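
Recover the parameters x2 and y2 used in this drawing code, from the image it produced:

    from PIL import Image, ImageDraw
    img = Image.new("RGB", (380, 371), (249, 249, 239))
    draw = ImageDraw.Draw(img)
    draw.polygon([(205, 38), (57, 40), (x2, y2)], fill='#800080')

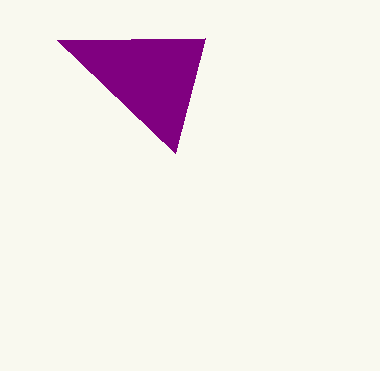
x2 = 175; y2 = 153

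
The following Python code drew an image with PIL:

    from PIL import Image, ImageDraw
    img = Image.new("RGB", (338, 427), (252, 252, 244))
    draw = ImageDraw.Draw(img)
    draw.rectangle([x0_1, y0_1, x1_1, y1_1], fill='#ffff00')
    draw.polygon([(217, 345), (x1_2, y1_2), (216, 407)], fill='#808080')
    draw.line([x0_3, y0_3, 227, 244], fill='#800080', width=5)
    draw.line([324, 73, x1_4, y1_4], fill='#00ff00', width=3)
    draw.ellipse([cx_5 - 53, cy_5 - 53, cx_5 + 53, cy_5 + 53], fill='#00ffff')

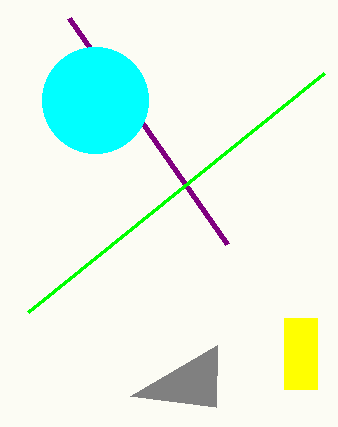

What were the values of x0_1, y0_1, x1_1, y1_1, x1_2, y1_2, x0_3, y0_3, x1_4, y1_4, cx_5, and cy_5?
x0_1 = 284
y0_1 = 318
x1_1 = 317
y1_1 = 389
x1_2 = 130
y1_2 = 396
x0_3 = 69
y0_3 = 18
x1_4 = 28
y1_4 = 312
cx_5 = 95
cy_5 = 100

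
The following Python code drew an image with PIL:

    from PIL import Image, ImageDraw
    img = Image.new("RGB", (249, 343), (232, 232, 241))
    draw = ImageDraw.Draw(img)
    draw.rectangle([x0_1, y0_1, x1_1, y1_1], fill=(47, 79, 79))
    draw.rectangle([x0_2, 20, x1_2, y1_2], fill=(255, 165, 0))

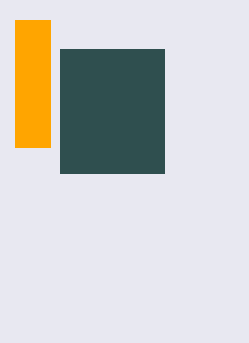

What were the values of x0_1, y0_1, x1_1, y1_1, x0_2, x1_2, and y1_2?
x0_1 = 60
y0_1 = 49
x1_1 = 164
y1_1 = 173
x0_2 = 15
x1_2 = 50
y1_2 = 147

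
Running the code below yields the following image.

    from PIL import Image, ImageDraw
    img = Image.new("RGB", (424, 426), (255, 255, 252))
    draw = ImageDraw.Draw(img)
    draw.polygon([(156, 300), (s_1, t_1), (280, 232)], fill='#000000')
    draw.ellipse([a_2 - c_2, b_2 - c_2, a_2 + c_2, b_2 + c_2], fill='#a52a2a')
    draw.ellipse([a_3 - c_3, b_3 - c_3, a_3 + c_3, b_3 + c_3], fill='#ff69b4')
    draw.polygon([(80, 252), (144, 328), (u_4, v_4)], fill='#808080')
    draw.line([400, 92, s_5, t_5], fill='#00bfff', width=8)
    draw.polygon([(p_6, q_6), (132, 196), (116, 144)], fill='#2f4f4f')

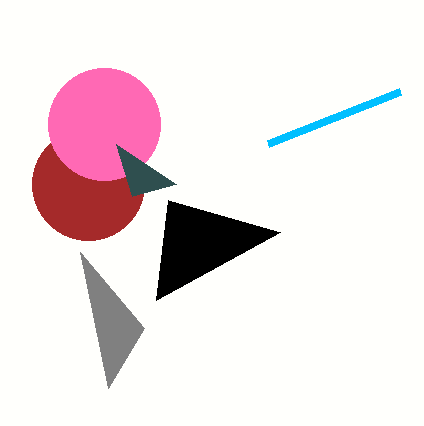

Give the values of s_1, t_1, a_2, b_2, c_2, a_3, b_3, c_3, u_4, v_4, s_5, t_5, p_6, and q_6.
s_1 = 168
t_1 = 200
a_2 = 88
b_2 = 184
c_2 = 56
a_3 = 104
b_3 = 124
c_3 = 56
u_4 = 108
v_4 = 388
s_5 = 268
t_5 = 144
p_6 = 176
q_6 = 184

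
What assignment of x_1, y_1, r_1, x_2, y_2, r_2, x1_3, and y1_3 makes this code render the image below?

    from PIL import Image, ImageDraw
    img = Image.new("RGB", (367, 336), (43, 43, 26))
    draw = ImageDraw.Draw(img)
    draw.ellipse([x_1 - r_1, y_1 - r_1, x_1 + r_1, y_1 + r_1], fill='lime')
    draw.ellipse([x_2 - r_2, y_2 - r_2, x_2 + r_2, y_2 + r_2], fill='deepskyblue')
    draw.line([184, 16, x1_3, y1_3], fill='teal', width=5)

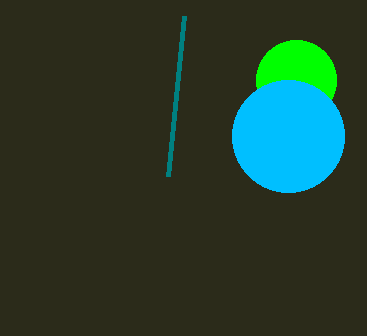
x_1 = 296
y_1 = 80
r_1 = 40
x_2 = 288
y_2 = 136
r_2 = 56
x1_3 = 168
y1_3 = 176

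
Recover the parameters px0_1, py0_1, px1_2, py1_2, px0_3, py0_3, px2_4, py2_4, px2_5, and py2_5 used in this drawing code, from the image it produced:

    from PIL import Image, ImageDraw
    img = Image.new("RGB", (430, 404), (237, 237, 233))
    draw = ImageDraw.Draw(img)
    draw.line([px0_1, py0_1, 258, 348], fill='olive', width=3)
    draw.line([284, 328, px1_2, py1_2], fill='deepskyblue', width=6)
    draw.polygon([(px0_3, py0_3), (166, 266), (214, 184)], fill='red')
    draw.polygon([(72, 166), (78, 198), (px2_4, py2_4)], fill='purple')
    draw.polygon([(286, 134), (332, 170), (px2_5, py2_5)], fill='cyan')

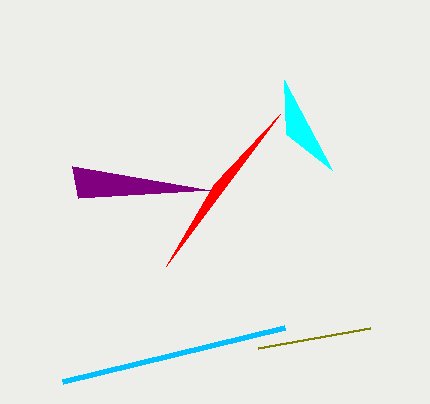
px0_1 = 370, py0_1 = 328, px1_2 = 62, py1_2 = 382, px0_3 = 280, py0_3 = 114, px2_4 = 210, py2_4 = 190, px2_5 = 284, py2_5 = 80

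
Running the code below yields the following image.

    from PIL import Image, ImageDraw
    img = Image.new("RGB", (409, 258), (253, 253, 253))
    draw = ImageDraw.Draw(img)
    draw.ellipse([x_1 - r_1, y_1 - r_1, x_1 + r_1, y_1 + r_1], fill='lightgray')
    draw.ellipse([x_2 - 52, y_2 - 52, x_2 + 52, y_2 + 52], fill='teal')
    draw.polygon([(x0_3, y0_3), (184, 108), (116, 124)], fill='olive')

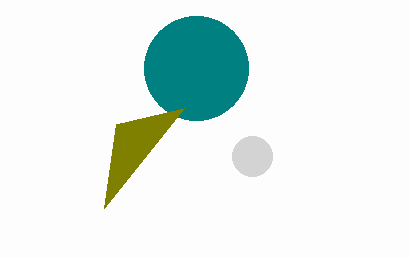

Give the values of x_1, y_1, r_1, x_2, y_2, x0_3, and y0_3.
x_1 = 252, y_1 = 156, r_1 = 20, x_2 = 196, y_2 = 68, x0_3 = 104, y0_3 = 208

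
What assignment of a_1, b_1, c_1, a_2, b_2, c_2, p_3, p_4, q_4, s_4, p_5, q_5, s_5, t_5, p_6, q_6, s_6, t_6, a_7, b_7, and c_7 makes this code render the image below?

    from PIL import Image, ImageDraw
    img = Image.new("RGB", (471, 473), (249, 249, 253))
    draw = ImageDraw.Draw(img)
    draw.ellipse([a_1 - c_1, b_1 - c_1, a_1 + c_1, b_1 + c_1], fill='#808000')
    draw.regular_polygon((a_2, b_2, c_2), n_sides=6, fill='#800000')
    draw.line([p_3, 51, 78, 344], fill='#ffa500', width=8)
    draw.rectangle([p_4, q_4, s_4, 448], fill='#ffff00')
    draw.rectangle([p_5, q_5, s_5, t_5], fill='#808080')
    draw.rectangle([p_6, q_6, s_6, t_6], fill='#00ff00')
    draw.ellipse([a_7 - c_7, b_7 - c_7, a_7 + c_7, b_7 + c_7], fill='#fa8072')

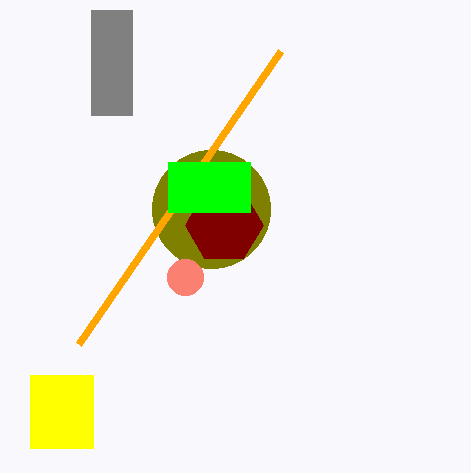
a_1 = 211
b_1 = 209
c_1 = 59
a_2 = 224
b_2 = 225
c_2 = 39
p_3 = 280
p_4 = 30
q_4 = 375
s_4 = 93
p_5 = 91
q_5 = 10
s_5 = 132
t_5 = 115
p_6 = 168
q_6 = 162
s_6 = 250
t_6 = 212
a_7 = 185
b_7 = 277
c_7 = 18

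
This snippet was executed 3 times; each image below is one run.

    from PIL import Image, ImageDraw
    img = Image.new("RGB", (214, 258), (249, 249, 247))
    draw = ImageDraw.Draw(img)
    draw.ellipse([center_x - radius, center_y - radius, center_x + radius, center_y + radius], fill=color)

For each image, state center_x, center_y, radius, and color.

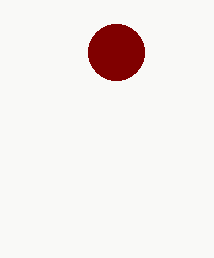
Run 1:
center_x = 116; center_y = 52; radius = 28; color = 'maroon'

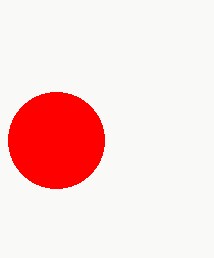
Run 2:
center_x = 56, center_y = 140, radius = 48, color = 'red'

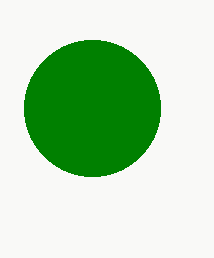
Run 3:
center_x = 92; center_y = 108; radius = 68; color = 'green'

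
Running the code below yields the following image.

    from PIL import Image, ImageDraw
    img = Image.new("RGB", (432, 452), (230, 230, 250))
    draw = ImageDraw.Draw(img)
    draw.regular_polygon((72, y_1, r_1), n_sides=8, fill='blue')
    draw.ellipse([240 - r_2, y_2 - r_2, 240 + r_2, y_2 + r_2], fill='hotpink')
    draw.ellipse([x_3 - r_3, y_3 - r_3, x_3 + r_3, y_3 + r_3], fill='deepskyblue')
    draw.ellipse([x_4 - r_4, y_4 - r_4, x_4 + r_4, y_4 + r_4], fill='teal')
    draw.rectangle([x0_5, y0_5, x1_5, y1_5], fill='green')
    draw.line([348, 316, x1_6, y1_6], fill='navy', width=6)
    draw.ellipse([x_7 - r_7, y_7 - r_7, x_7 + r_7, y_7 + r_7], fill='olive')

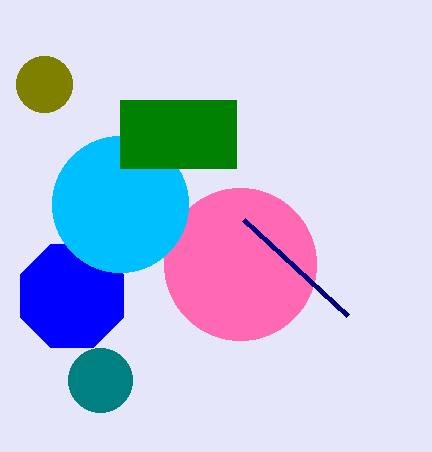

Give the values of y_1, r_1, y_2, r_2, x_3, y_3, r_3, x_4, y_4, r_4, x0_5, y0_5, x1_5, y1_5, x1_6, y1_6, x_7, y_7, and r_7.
y_1 = 296; r_1 = 56; y_2 = 264; r_2 = 76; x_3 = 120; y_3 = 204; r_3 = 68; x_4 = 100; y_4 = 380; r_4 = 32; x0_5 = 120; y0_5 = 100; x1_5 = 236; y1_5 = 168; x1_6 = 244; y1_6 = 220; x_7 = 44; y_7 = 84; r_7 = 28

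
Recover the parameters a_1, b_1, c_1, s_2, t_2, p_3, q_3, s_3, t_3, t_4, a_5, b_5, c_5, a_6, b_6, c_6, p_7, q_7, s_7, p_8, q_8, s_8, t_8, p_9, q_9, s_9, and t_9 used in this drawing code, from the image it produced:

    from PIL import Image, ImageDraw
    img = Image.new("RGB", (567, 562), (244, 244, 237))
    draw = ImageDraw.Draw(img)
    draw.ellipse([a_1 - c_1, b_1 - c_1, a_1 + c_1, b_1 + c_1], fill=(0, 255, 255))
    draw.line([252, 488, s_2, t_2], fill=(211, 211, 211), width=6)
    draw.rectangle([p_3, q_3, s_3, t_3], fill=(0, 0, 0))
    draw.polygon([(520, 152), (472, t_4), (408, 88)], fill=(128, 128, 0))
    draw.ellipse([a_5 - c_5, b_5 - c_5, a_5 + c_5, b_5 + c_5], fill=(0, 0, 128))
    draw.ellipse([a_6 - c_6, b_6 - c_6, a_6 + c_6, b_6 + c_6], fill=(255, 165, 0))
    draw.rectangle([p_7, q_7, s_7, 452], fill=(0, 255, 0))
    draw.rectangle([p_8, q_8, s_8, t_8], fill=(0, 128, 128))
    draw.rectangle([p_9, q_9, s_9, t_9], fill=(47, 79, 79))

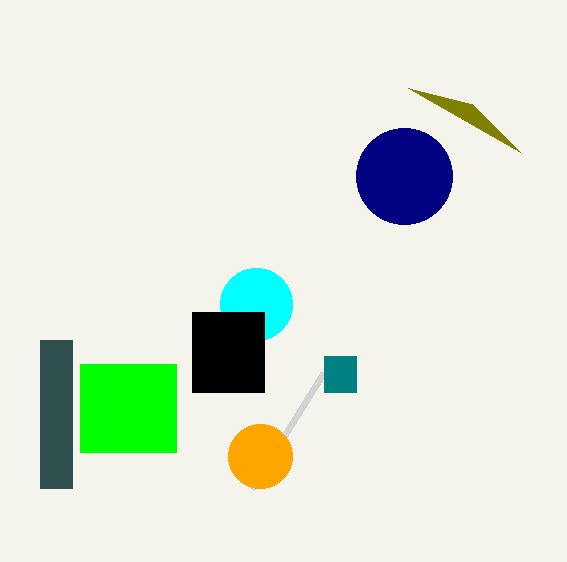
a_1 = 256; b_1 = 304; c_1 = 36; s_2 = 324; t_2 = 372; p_3 = 192; q_3 = 312; s_3 = 264; t_3 = 392; t_4 = 104; a_5 = 404; b_5 = 176; c_5 = 48; a_6 = 260; b_6 = 456; c_6 = 32; p_7 = 80; q_7 = 364; s_7 = 176; p_8 = 324; q_8 = 356; s_8 = 356; t_8 = 392; p_9 = 40; q_9 = 340; s_9 = 72; t_9 = 488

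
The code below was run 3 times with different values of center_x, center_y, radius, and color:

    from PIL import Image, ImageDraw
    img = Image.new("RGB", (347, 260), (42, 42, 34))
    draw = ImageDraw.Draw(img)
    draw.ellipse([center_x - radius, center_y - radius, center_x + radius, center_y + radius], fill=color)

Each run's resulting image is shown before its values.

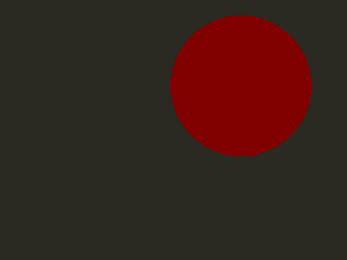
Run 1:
center_x = 240
center_y = 85
radius = 70
color = 'maroon'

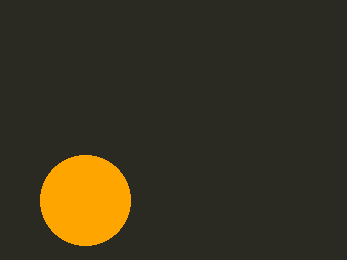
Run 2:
center_x = 85
center_y = 200
radius = 45
color = 'orange'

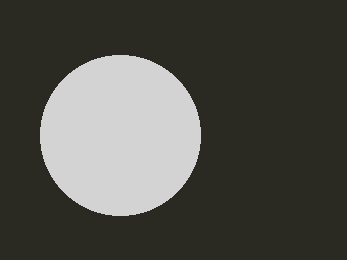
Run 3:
center_x = 120
center_y = 135
radius = 80
color = 'lightgray'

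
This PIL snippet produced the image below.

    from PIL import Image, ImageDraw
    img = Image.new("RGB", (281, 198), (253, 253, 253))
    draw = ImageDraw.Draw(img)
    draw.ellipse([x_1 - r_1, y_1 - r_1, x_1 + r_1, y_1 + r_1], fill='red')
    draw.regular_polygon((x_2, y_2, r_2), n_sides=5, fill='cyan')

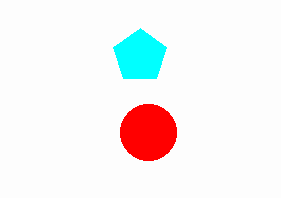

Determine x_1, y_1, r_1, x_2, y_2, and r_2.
x_1 = 148, y_1 = 132, r_1 = 28, x_2 = 140, y_2 = 56, r_2 = 28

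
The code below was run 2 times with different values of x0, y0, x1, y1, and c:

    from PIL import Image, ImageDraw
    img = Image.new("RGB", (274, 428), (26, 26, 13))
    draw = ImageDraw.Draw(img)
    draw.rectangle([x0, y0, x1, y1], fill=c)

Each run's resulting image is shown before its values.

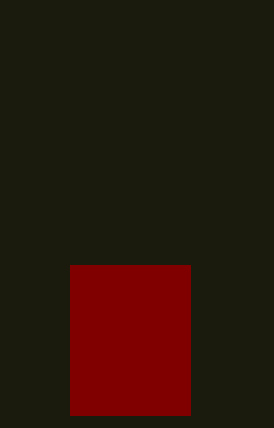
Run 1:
x0 = 70, y0 = 265, x1 = 190, y1 = 415, c = 'maroon'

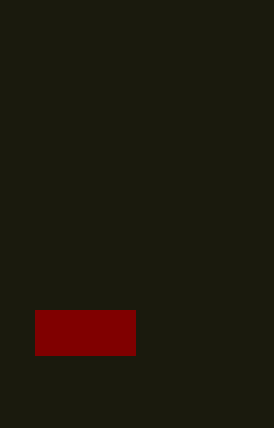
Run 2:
x0 = 35, y0 = 310, x1 = 135, y1 = 355, c = 'maroon'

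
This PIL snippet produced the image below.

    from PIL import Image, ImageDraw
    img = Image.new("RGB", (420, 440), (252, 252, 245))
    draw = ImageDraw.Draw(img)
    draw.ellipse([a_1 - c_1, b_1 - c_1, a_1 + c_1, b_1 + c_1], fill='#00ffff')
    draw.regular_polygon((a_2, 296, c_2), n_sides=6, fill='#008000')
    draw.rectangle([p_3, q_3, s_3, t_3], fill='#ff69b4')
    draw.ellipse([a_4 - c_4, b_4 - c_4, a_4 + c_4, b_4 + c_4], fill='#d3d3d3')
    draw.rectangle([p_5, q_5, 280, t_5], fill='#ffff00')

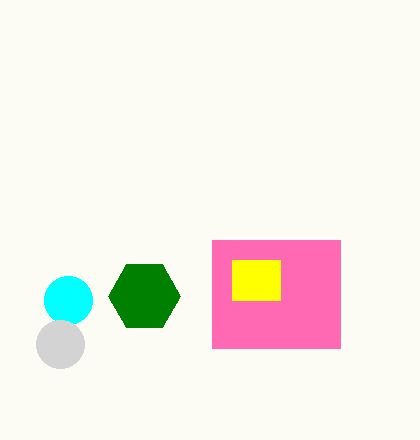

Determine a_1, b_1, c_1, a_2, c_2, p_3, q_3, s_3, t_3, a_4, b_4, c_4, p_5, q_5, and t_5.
a_1 = 68, b_1 = 300, c_1 = 24, a_2 = 144, c_2 = 36, p_3 = 212, q_3 = 240, s_3 = 340, t_3 = 348, a_4 = 60, b_4 = 344, c_4 = 24, p_5 = 232, q_5 = 260, t_5 = 300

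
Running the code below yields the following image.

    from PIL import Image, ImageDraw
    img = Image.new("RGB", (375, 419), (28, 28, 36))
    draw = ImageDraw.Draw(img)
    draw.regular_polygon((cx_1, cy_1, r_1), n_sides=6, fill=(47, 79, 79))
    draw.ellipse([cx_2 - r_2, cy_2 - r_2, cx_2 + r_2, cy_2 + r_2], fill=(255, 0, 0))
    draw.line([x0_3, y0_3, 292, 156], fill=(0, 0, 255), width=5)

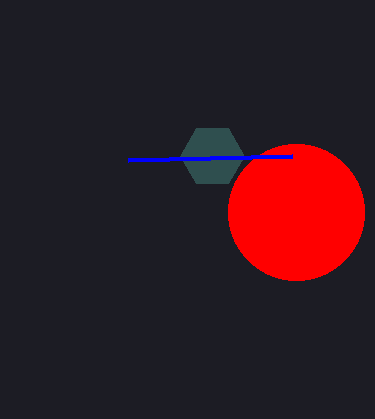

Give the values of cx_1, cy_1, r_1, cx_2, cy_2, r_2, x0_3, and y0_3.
cx_1 = 212, cy_1 = 156, r_1 = 32, cx_2 = 296, cy_2 = 212, r_2 = 68, x0_3 = 128, y0_3 = 160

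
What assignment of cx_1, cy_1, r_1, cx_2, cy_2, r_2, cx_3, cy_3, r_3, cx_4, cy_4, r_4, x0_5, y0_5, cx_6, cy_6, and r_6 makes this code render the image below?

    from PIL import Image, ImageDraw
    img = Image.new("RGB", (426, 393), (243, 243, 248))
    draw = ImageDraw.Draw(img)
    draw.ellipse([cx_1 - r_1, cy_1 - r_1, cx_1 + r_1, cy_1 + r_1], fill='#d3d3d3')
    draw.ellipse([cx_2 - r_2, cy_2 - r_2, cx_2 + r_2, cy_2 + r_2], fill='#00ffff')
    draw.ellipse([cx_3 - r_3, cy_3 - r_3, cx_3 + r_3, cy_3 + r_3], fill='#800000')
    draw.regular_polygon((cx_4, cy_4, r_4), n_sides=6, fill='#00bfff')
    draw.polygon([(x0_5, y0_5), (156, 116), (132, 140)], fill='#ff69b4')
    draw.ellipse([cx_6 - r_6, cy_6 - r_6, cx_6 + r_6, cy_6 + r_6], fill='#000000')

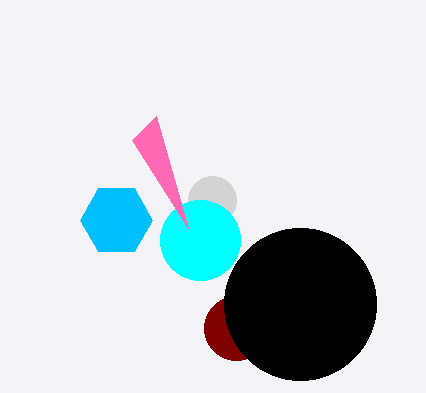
cx_1 = 212, cy_1 = 200, r_1 = 24, cx_2 = 200, cy_2 = 240, r_2 = 40, cx_3 = 236, cy_3 = 328, r_3 = 32, cx_4 = 116, cy_4 = 220, r_4 = 36, x0_5 = 188, y0_5 = 228, cx_6 = 300, cy_6 = 304, r_6 = 76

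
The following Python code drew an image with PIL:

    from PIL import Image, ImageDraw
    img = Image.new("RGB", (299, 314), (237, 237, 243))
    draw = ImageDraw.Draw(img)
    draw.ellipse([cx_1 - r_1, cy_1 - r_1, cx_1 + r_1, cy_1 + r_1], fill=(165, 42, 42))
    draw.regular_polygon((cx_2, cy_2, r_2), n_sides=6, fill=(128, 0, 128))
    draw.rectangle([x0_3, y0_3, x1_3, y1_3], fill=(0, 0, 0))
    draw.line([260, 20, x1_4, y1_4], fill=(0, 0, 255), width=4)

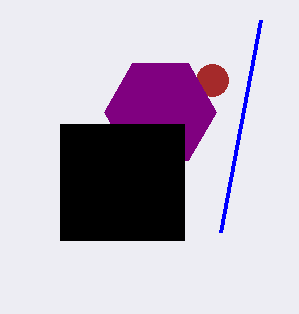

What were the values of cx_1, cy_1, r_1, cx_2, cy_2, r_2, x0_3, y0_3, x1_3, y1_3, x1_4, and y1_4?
cx_1 = 212; cy_1 = 80; r_1 = 16; cx_2 = 160; cy_2 = 112; r_2 = 56; x0_3 = 60; y0_3 = 124; x1_3 = 184; y1_3 = 240; x1_4 = 220; y1_4 = 232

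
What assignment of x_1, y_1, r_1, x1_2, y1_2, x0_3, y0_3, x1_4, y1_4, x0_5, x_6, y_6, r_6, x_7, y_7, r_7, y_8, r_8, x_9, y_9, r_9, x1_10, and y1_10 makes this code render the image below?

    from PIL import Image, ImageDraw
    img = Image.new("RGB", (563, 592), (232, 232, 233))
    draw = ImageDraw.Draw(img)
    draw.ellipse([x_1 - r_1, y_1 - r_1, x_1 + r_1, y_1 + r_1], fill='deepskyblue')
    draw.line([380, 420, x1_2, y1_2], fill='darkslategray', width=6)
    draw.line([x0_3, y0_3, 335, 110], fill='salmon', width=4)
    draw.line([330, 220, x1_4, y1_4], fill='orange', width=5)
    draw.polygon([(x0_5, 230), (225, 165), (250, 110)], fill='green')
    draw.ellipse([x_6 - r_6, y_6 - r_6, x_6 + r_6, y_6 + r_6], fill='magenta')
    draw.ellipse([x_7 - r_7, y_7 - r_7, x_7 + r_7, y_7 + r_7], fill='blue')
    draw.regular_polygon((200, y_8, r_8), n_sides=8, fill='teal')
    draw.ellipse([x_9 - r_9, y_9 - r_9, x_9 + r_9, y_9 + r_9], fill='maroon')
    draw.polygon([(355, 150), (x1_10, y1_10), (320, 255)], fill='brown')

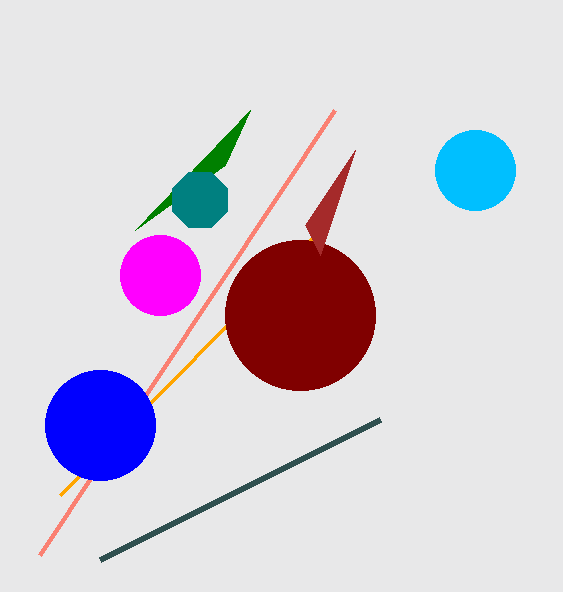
x_1 = 475
y_1 = 170
r_1 = 40
x1_2 = 100
y1_2 = 560
x0_3 = 40
y0_3 = 555
x1_4 = 60
y1_4 = 495
x0_5 = 135
x_6 = 160
y_6 = 275
r_6 = 40
x_7 = 100
y_7 = 425
r_7 = 55
y_8 = 200
r_8 = 30
x_9 = 300
y_9 = 315
r_9 = 75
x1_10 = 305
y1_10 = 225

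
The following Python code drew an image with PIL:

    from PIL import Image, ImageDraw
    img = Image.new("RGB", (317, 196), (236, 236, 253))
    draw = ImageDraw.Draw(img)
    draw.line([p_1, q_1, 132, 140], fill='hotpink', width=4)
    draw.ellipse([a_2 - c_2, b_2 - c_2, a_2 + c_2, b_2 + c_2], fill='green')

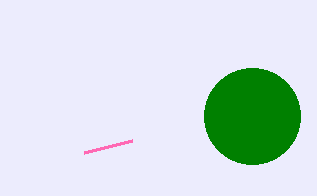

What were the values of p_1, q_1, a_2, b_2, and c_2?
p_1 = 84, q_1 = 152, a_2 = 252, b_2 = 116, c_2 = 48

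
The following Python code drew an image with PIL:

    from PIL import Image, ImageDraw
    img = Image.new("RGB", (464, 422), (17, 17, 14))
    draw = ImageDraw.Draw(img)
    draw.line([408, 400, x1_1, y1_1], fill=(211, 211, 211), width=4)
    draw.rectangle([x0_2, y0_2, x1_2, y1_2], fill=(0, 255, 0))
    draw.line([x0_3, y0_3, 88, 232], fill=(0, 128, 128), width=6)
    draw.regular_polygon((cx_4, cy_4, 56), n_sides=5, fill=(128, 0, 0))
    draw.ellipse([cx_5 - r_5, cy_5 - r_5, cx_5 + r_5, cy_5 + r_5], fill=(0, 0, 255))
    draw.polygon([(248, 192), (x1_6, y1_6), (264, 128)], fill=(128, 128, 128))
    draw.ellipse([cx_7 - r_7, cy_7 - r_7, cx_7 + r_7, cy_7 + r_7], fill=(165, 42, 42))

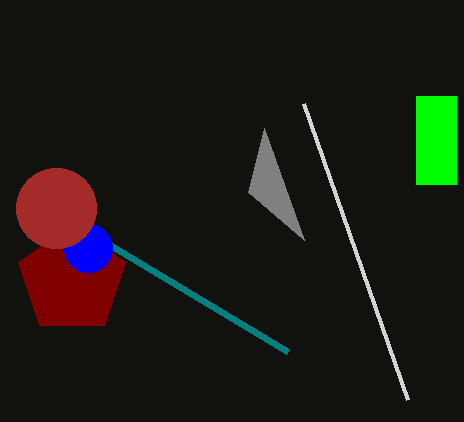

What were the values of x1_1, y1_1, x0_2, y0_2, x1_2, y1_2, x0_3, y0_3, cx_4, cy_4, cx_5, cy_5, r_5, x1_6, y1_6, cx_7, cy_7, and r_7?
x1_1 = 304; y1_1 = 104; x0_2 = 416; y0_2 = 96; x1_2 = 456; y1_2 = 184; x0_3 = 288; y0_3 = 352; cx_4 = 72; cy_4 = 280; cx_5 = 88; cy_5 = 248; r_5 = 24; x1_6 = 304; y1_6 = 240; cx_7 = 56; cy_7 = 208; r_7 = 40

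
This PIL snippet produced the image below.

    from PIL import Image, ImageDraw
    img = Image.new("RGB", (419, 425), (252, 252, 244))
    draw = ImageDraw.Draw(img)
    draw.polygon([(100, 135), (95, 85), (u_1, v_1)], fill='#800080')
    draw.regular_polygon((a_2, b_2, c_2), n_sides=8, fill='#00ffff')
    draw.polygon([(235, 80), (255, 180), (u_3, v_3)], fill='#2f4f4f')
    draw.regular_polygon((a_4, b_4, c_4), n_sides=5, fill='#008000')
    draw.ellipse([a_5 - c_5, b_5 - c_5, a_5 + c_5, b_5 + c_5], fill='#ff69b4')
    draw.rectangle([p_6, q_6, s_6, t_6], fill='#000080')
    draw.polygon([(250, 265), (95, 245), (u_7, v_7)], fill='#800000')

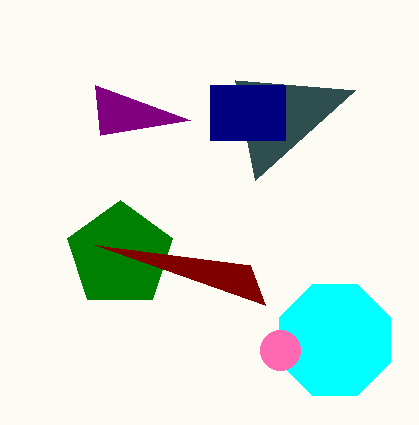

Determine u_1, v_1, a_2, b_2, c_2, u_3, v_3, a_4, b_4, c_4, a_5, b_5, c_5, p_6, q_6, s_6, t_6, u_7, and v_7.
u_1 = 190, v_1 = 120, a_2 = 335, b_2 = 340, c_2 = 60, u_3 = 355, v_3 = 90, a_4 = 120, b_4 = 255, c_4 = 55, a_5 = 280, b_5 = 350, c_5 = 20, p_6 = 210, q_6 = 85, s_6 = 285, t_6 = 140, u_7 = 265, v_7 = 305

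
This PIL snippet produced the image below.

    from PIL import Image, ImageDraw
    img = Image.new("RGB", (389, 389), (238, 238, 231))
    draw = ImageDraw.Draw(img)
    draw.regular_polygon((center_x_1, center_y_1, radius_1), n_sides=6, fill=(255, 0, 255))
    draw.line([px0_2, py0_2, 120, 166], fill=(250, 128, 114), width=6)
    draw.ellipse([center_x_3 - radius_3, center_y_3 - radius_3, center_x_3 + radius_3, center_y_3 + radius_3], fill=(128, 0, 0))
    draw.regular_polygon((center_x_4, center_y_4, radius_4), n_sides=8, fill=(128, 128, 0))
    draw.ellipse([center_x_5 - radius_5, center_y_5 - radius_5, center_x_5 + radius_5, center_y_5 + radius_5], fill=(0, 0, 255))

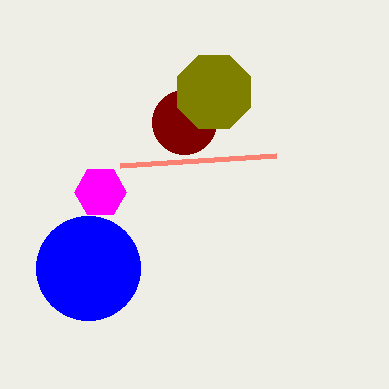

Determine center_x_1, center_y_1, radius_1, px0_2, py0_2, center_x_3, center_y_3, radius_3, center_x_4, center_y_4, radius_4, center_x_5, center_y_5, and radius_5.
center_x_1 = 100, center_y_1 = 192, radius_1 = 26, px0_2 = 276, py0_2 = 156, center_x_3 = 184, center_y_3 = 122, radius_3 = 32, center_x_4 = 214, center_y_4 = 92, radius_4 = 40, center_x_5 = 88, center_y_5 = 268, radius_5 = 52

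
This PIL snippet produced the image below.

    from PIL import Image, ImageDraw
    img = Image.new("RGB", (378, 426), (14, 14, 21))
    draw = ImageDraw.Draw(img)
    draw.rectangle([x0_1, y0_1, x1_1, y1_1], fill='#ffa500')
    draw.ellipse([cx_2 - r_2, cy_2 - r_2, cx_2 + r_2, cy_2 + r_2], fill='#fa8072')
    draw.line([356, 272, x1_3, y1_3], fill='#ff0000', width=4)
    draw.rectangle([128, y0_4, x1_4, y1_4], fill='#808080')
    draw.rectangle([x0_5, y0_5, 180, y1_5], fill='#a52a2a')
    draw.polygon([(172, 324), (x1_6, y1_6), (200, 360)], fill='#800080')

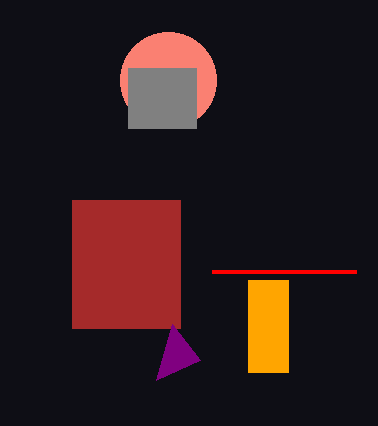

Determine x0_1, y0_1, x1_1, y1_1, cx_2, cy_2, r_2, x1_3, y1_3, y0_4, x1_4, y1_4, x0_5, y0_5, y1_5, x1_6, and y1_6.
x0_1 = 248, y0_1 = 280, x1_1 = 288, y1_1 = 372, cx_2 = 168, cy_2 = 80, r_2 = 48, x1_3 = 212, y1_3 = 272, y0_4 = 68, x1_4 = 196, y1_4 = 128, x0_5 = 72, y0_5 = 200, y1_5 = 328, x1_6 = 156, y1_6 = 380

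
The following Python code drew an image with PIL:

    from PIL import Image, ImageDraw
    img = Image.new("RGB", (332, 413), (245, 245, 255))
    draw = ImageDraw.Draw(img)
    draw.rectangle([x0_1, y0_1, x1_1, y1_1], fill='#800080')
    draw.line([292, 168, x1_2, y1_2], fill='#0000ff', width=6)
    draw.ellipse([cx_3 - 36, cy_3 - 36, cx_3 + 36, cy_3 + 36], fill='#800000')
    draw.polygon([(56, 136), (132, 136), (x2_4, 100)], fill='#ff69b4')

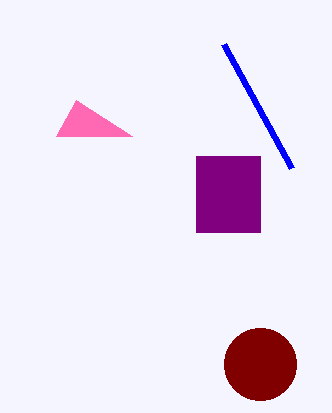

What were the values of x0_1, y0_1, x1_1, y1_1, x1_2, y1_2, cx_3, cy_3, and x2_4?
x0_1 = 196
y0_1 = 156
x1_1 = 260
y1_1 = 232
x1_2 = 224
y1_2 = 44
cx_3 = 260
cy_3 = 364
x2_4 = 76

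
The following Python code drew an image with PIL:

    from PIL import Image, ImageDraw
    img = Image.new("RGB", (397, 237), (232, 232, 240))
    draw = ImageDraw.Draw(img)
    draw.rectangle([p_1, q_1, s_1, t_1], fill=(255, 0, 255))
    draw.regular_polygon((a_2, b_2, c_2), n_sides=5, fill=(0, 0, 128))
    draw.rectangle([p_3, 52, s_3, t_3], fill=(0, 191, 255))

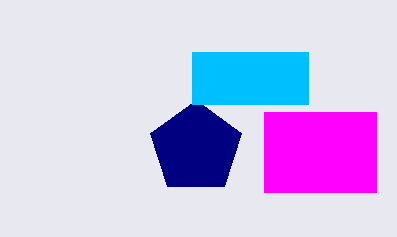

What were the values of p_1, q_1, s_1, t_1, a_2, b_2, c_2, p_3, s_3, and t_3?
p_1 = 264
q_1 = 112
s_1 = 376
t_1 = 192
a_2 = 196
b_2 = 148
c_2 = 48
p_3 = 192
s_3 = 308
t_3 = 104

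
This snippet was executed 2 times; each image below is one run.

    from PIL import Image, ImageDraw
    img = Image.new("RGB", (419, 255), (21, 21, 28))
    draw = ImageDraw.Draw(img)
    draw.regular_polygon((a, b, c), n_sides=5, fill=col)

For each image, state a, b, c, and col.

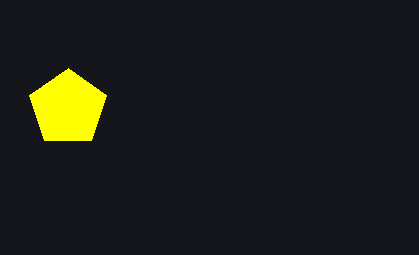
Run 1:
a = 68
b = 108
c = 40
col = 'yellow'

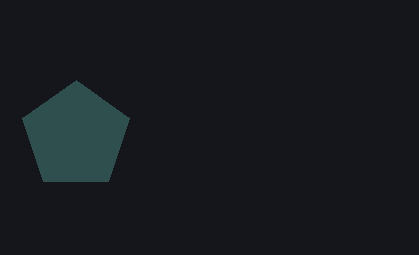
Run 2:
a = 76, b = 136, c = 56, col = 'darkslategray'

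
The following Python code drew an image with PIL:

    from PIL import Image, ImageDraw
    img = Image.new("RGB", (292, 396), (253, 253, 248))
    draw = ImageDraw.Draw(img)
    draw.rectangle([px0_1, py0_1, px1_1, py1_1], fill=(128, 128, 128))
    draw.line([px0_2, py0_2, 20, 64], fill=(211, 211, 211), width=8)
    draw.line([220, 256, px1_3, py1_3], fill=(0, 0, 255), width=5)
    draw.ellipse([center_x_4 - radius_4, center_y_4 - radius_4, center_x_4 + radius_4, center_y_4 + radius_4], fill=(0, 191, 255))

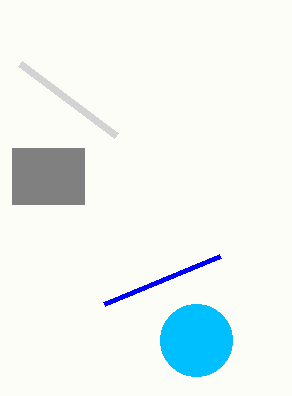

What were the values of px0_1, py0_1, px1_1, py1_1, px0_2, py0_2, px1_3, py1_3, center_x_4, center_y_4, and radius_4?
px0_1 = 12; py0_1 = 148; px1_1 = 84; py1_1 = 204; px0_2 = 116; py0_2 = 136; px1_3 = 104; py1_3 = 304; center_x_4 = 196; center_y_4 = 340; radius_4 = 36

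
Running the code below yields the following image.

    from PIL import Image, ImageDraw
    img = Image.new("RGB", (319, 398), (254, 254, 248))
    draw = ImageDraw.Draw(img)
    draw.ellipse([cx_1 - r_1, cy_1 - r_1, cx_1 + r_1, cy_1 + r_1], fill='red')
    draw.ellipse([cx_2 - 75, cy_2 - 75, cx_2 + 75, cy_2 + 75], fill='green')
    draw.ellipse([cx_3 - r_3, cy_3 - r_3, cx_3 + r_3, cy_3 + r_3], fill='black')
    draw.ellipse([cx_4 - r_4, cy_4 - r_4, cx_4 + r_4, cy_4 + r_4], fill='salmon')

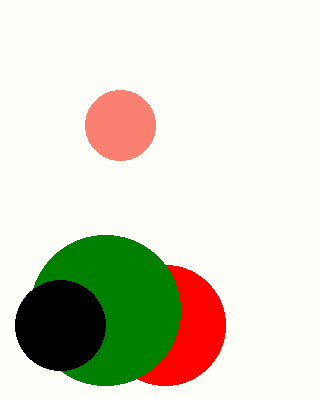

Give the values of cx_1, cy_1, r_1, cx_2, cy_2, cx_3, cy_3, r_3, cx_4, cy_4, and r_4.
cx_1 = 165, cy_1 = 325, r_1 = 60, cx_2 = 105, cy_2 = 310, cx_3 = 60, cy_3 = 325, r_3 = 45, cx_4 = 120, cy_4 = 125, r_4 = 35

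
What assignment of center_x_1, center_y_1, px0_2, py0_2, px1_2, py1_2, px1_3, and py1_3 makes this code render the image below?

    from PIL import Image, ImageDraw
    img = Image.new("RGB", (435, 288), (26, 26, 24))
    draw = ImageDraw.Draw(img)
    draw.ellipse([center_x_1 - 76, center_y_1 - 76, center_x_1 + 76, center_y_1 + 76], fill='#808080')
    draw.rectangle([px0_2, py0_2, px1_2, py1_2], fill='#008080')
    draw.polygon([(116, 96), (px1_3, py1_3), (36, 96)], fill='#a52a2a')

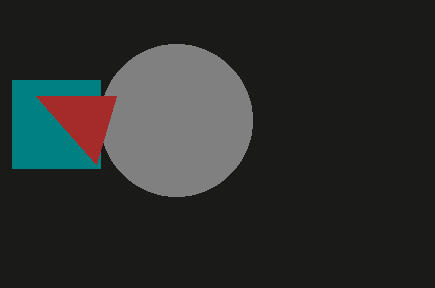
center_x_1 = 176, center_y_1 = 120, px0_2 = 12, py0_2 = 80, px1_2 = 100, py1_2 = 168, px1_3 = 96, py1_3 = 164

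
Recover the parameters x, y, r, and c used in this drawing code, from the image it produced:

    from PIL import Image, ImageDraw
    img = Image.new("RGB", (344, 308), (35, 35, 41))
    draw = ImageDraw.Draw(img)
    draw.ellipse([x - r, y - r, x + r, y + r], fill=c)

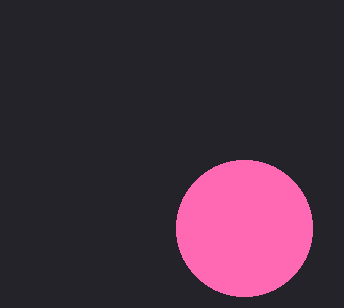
x = 244
y = 228
r = 68
c = 'hotpink'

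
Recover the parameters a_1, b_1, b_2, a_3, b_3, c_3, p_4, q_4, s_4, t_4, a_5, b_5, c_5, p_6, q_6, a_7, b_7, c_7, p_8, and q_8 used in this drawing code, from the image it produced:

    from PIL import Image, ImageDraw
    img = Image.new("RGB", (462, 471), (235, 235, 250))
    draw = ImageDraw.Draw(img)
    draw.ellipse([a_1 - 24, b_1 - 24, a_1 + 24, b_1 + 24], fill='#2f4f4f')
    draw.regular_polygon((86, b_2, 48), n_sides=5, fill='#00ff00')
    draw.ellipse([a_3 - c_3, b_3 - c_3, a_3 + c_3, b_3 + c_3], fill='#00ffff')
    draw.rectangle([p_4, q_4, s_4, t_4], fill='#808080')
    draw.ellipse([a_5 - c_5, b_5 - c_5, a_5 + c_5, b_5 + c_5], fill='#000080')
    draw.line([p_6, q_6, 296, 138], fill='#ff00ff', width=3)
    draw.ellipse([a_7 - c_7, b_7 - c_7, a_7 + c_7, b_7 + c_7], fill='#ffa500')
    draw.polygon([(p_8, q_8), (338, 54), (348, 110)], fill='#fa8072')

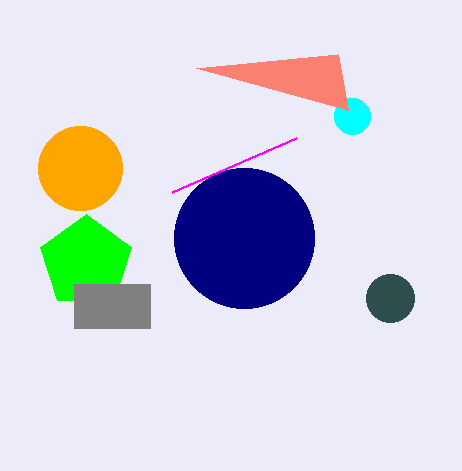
a_1 = 390
b_1 = 298
b_2 = 262
a_3 = 352
b_3 = 116
c_3 = 18
p_4 = 74
q_4 = 284
s_4 = 150
t_4 = 328
a_5 = 244
b_5 = 238
c_5 = 70
p_6 = 172
q_6 = 192
a_7 = 80
b_7 = 168
c_7 = 42
p_8 = 196
q_8 = 68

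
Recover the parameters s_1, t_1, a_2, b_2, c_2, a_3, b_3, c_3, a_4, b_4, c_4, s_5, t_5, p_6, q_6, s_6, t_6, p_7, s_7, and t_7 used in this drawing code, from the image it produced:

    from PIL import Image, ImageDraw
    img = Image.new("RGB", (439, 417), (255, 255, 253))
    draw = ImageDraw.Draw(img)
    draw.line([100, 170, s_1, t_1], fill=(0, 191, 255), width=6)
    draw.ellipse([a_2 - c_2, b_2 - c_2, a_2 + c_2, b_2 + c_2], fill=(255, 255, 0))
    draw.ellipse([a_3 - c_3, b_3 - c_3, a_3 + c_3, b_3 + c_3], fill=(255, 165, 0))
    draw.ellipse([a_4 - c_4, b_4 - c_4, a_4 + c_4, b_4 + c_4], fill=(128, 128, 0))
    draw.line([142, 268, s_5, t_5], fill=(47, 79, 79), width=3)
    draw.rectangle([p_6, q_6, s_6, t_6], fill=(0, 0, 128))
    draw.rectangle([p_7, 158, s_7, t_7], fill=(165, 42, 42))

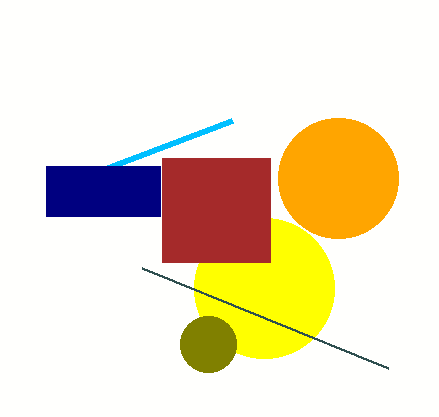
s_1 = 232; t_1 = 120; a_2 = 264; b_2 = 288; c_2 = 70; a_3 = 338; b_3 = 178; c_3 = 60; a_4 = 208; b_4 = 344; c_4 = 28; s_5 = 388; t_5 = 368; p_6 = 46; q_6 = 166; s_6 = 160; t_6 = 216; p_7 = 162; s_7 = 270; t_7 = 262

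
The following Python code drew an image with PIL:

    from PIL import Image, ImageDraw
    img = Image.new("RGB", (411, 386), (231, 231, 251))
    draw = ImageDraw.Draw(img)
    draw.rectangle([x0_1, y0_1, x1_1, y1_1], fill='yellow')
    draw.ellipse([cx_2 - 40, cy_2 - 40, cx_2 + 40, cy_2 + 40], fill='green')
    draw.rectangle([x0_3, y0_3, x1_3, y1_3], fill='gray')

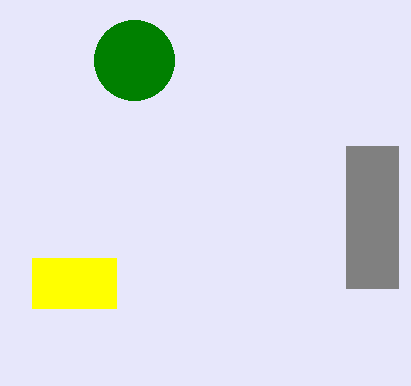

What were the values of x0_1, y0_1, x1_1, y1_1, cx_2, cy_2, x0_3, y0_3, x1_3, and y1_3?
x0_1 = 32, y0_1 = 258, x1_1 = 116, y1_1 = 308, cx_2 = 134, cy_2 = 60, x0_3 = 346, y0_3 = 146, x1_3 = 398, y1_3 = 288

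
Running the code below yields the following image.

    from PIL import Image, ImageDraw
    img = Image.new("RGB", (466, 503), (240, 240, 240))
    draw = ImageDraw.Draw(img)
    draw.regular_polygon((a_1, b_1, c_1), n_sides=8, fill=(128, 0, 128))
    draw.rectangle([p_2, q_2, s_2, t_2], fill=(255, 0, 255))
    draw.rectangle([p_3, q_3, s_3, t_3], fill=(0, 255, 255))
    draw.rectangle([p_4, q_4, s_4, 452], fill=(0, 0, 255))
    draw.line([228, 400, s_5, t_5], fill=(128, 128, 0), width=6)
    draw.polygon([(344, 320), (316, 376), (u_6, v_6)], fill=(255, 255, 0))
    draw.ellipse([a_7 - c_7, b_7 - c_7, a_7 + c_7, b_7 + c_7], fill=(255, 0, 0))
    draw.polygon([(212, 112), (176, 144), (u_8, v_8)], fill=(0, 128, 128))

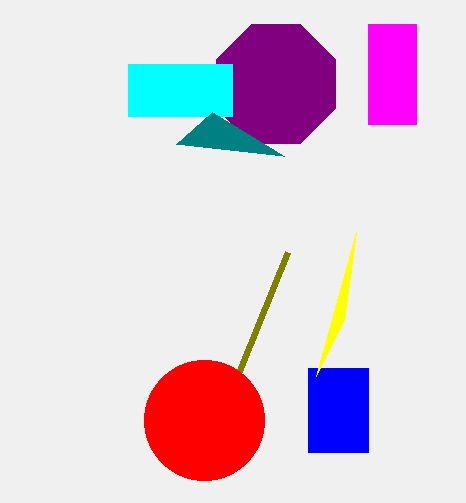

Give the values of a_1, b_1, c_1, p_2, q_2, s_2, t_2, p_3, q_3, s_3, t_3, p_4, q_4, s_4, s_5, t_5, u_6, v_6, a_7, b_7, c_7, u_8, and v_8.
a_1 = 276, b_1 = 84, c_1 = 64, p_2 = 368, q_2 = 24, s_2 = 416, t_2 = 124, p_3 = 128, q_3 = 64, s_3 = 232, t_3 = 116, p_4 = 308, q_4 = 368, s_4 = 368, s_5 = 288, t_5 = 252, u_6 = 356, v_6 = 232, a_7 = 204, b_7 = 420, c_7 = 60, u_8 = 284, v_8 = 156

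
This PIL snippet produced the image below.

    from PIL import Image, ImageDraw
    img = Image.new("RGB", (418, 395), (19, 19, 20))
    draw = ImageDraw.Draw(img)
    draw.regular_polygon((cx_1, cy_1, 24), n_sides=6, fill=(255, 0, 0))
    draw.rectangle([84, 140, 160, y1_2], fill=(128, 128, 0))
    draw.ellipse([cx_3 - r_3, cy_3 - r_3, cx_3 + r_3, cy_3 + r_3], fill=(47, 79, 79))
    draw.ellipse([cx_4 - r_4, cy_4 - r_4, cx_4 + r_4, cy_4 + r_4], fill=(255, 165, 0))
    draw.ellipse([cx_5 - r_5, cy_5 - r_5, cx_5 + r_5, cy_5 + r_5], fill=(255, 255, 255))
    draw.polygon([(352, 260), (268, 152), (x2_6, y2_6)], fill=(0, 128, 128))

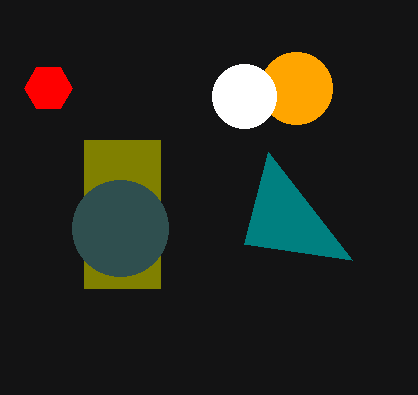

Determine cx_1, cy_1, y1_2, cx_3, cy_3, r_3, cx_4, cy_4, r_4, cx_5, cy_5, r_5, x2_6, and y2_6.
cx_1 = 48, cy_1 = 88, y1_2 = 288, cx_3 = 120, cy_3 = 228, r_3 = 48, cx_4 = 296, cy_4 = 88, r_4 = 36, cx_5 = 244, cy_5 = 96, r_5 = 32, x2_6 = 244, y2_6 = 244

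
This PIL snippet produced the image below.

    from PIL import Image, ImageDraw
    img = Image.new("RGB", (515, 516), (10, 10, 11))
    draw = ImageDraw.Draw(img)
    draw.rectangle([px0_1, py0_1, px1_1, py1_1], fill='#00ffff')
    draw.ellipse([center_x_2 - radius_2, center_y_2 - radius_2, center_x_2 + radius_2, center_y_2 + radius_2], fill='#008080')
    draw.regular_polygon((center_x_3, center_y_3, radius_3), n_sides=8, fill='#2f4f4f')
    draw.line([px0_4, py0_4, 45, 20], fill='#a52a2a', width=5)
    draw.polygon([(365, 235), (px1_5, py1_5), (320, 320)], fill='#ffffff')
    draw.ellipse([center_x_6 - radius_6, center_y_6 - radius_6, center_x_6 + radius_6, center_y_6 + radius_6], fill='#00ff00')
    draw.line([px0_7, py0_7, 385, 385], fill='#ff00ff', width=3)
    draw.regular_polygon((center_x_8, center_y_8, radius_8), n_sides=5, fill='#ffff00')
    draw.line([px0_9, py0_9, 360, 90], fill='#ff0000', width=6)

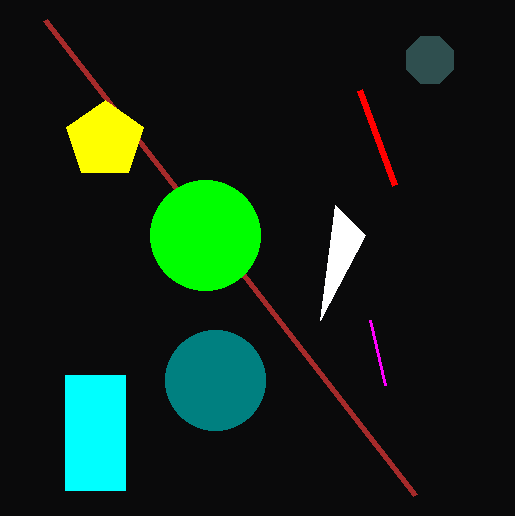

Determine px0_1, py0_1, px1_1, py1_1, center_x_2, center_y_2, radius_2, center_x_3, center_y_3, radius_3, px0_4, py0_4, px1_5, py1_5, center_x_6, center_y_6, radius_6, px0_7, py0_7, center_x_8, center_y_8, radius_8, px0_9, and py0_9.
px0_1 = 65; py0_1 = 375; px1_1 = 125; py1_1 = 490; center_x_2 = 215; center_y_2 = 380; radius_2 = 50; center_x_3 = 430; center_y_3 = 60; radius_3 = 25; px0_4 = 415; py0_4 = 495; px1_5 = 335; py1_5 = 205; center_x_6 = 205; center_y_6 = 235; radius_6 = 55; px0_7 = 370; py0_7 = 320; center_x_8 = 105; center_y_8 = 140; radius_8 = 40; px0_9 = 395; py0_9 = 185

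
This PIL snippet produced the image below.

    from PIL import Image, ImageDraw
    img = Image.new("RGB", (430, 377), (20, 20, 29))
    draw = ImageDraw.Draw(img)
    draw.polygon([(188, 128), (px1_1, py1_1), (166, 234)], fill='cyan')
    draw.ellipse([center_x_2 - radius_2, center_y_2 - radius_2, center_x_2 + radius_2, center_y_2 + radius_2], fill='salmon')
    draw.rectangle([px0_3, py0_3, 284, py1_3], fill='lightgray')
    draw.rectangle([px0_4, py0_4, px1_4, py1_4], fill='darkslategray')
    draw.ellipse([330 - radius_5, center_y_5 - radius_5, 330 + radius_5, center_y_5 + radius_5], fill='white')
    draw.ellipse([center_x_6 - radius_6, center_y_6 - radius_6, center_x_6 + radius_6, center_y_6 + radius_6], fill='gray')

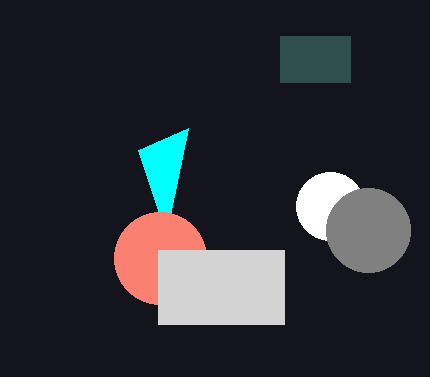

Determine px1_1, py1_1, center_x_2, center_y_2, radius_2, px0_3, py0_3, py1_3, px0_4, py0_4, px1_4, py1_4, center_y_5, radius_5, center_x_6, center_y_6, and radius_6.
px1_1 = 138, py1_1 = 150, center_x_2 = 160, center_y_2 = 258, radius_2 = 46, px0_3 = 158, py0_3 = 250, py1_3 = 324, px0_4 = 280, py0_4 = 36, px1_4 = 350, py1_4 = 82, center_y_5 = 206, radius_5 = 34, center_x_6 = 368, center_y_6 = 230, radius_6 = 42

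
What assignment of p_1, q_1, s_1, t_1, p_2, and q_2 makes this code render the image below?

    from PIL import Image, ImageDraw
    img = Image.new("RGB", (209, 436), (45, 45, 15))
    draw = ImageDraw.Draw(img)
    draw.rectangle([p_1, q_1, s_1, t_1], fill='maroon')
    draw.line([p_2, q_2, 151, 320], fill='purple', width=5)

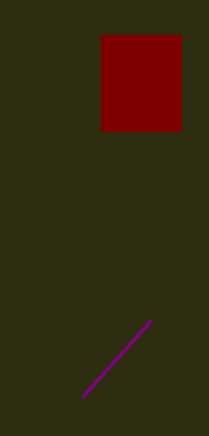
p_1 = 101, q_1 = 35, s_1 = 181, t_1 = 131, p_2 = 82, q_2 = 397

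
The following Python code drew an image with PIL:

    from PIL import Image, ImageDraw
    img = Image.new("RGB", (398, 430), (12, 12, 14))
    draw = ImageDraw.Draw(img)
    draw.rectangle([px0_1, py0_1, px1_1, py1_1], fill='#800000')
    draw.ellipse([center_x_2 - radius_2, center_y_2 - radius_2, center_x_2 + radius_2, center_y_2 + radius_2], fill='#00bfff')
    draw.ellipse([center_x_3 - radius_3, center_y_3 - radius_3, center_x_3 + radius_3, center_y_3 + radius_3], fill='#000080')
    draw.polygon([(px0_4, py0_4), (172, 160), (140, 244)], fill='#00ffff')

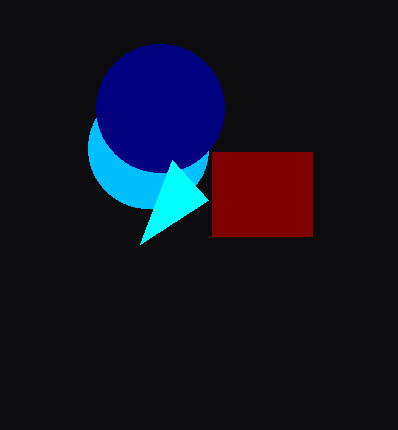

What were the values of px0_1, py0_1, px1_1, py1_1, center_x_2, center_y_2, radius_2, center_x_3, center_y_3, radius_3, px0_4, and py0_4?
px0_1 = 212
py0_1 = 152
px1_1 = 312
py1_1 = 236
center_x_2 = 148
center_y_2 = 148
radius_2 = 60
center_x_3 = 160
center_y_3 = 108
radius_3 = 64
px0_4 = 208
py0_4 = 200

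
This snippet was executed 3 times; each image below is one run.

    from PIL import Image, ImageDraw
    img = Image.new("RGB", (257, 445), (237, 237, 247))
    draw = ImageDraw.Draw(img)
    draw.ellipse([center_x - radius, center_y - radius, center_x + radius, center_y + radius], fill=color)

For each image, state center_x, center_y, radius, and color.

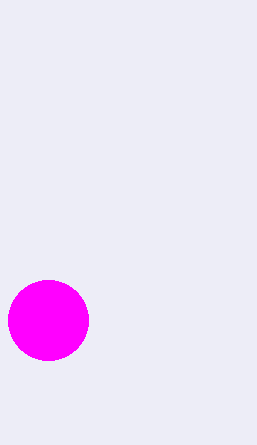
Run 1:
center_x = 48; center_y = 320; radius = 40; color = 'magenta'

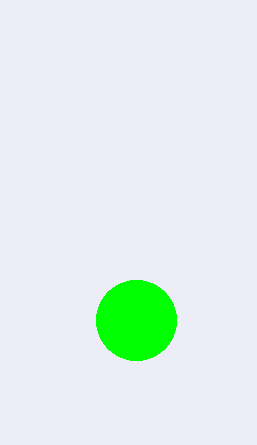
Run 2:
center_x = 136, center_y = 320, radius = 40, color = 'lime'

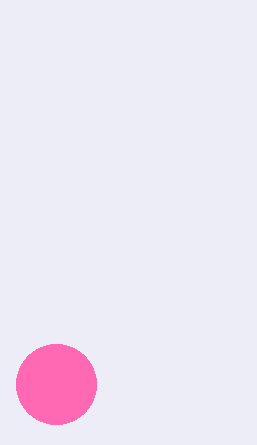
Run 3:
center_x = 56; center_y = 384; radius = 40; color = 'hotpink'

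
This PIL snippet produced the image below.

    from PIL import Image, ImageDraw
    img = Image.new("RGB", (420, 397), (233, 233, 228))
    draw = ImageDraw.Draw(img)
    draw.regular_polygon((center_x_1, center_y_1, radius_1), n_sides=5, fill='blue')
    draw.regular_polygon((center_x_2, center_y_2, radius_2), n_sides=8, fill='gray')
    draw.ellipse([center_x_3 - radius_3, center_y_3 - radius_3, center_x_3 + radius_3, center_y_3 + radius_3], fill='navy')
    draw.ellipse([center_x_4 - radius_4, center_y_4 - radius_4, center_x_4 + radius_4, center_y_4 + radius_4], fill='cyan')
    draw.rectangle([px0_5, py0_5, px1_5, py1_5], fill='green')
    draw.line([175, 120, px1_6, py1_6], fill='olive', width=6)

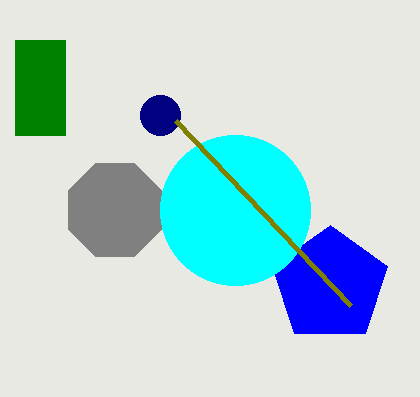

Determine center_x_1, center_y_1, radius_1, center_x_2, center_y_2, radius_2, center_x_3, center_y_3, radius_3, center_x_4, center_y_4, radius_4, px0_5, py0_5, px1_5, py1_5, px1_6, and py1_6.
center_x_1 = 330
center_y_1 = 285
radius_1 = 60
center_x_2 = 115
center_y_2 = 210
radius_2 = 50
center_x_3 = 160
center_y_3 = 115
radius_3 = 20
center_x_4 = 235
center_y_4 = 210
radius_4 = 75
px0_5 = 15
py0_5 = 40
px1_5 = 65
py1_5 = 135
px1_6 = 350
py1_6 = 305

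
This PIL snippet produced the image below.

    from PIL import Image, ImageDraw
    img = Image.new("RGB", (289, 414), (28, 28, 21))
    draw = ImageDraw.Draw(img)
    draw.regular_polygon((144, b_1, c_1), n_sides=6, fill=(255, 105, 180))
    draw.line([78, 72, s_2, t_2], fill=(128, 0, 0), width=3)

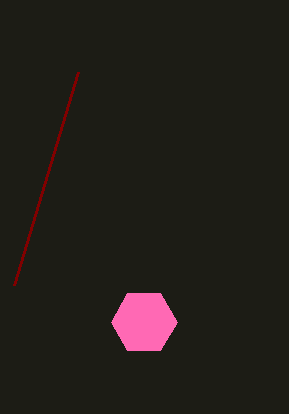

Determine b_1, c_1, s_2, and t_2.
b_1 = 322; c_1 = 33; s_2 = 14; t_2 = 285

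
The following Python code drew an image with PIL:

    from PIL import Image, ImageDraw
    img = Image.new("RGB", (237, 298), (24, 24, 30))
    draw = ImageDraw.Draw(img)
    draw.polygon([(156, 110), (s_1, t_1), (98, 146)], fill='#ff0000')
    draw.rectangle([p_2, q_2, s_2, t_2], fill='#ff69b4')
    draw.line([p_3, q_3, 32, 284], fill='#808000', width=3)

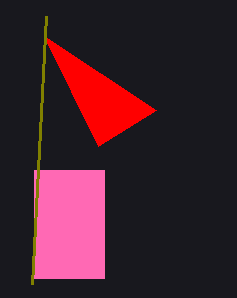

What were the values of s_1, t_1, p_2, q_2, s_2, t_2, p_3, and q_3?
s_1 = 44
t_1 = 36
p_2 = 34
q_2 = 170
s_2 = 104
t_2 = 278
p_3 = 46
q_3 = 16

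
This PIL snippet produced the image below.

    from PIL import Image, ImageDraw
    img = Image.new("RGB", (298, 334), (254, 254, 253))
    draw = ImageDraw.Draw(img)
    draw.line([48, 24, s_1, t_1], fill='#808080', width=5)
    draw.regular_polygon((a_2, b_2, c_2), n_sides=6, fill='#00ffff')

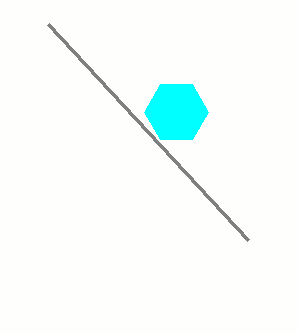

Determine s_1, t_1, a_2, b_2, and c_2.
s_1 = 248
t_1 = 240
a_2 = 176
b_2 = 112
c_2 = 32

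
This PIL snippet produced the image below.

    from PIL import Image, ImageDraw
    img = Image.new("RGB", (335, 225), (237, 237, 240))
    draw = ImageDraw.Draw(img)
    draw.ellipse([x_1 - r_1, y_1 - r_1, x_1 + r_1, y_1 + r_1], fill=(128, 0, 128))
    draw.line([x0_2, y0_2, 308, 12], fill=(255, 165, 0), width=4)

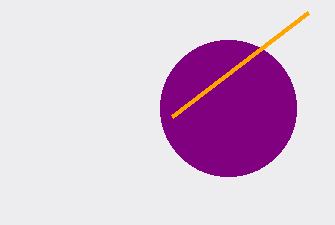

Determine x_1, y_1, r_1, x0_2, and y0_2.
x_1 = 228; y_1 = 108; r_1 = 68; x0_2 = 172; y0_2 = 116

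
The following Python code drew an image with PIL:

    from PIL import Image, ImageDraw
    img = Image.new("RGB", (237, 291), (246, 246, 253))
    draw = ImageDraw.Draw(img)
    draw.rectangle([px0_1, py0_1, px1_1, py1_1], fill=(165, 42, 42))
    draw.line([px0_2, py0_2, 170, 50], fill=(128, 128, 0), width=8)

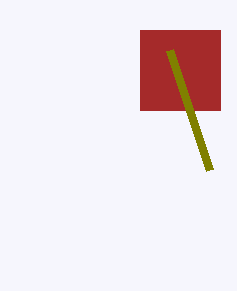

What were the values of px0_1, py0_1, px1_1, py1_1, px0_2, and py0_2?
px0_1 = 140
py0_1 = 30
px1_1 = 220
py1_1 = 110
px0_2 = 210
py0_2 = 170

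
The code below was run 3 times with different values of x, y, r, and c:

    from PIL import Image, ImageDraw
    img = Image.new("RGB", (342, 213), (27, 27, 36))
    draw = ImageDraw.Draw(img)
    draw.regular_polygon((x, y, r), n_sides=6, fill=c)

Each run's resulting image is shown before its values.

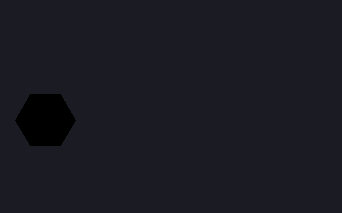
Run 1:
x = 45; y = 120; r = 30; c = 'black'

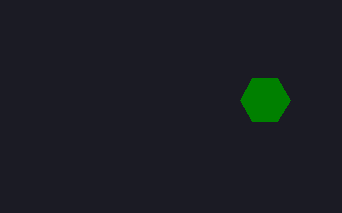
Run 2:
x = 265; y = 100; r = 25; c = 'green'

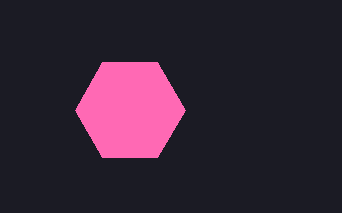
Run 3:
x = 130; y = 110; r = 55; c = 'hotpink'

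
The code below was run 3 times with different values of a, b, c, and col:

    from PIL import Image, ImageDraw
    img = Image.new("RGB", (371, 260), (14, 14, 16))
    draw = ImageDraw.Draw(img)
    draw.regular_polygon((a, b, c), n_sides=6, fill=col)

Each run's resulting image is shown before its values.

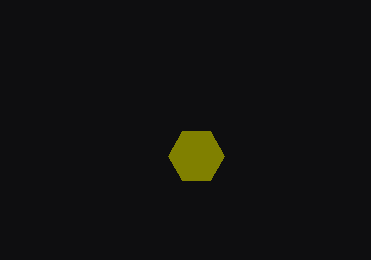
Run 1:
a = 196
b = 156
c = 28
col = 'olive'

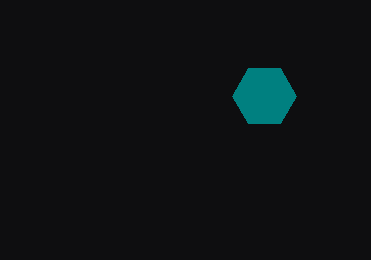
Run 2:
a = 264; b = 96; c = 32; col = 'teal'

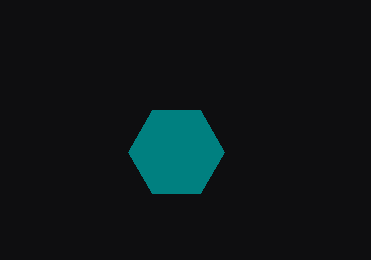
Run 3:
a = 176, b = 152, c = 48, col = 'teal'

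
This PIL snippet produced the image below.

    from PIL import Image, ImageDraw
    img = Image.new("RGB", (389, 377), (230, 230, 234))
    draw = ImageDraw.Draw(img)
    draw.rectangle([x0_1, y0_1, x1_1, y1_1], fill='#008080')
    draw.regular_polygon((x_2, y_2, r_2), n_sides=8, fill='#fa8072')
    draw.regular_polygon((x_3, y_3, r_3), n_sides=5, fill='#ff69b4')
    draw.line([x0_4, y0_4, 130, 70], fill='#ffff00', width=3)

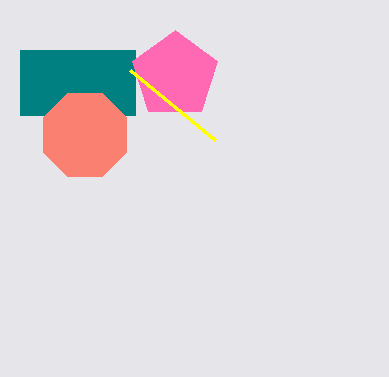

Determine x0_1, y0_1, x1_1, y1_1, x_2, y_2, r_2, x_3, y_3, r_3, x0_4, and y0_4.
x0_1 = 20
y0_1 = 50
x1_1 = 135
y1_1 = 115
x_2 = 85
y_2 = 135
r_2 = 45
x_3 = 175
y_3 = 75
r_3 = 45
x0_4 = 215
y0_4 = 140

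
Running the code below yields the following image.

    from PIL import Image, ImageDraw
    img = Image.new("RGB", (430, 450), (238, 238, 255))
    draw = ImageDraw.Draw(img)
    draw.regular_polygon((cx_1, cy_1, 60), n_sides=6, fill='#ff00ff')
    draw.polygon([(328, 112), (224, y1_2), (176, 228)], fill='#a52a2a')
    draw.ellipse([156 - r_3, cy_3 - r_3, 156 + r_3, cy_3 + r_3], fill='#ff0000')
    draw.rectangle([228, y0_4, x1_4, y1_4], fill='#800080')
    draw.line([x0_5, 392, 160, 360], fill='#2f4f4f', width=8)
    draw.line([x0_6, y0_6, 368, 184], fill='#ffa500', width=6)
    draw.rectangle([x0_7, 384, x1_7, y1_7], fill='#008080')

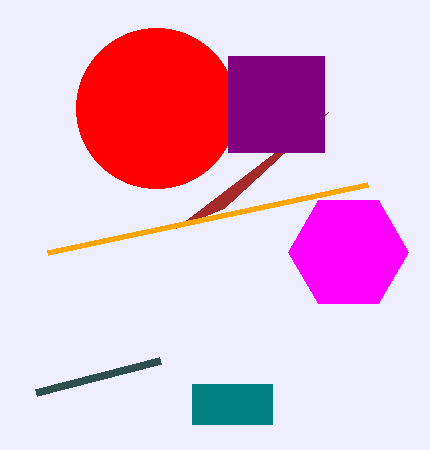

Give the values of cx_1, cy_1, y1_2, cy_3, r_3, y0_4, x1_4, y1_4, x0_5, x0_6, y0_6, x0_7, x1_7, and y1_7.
cx_1 = 348, cy_1 = 252, y1_2 = 208, cy_3 = 108, r_3 = 80, y0_4 = 56, x1_4 = 324, y1_4 = 152, x0_5 = 36, x0_6 = 48, y0_6 = 252, x0_7 = 192, x1_7 = 272, y1_7 = 424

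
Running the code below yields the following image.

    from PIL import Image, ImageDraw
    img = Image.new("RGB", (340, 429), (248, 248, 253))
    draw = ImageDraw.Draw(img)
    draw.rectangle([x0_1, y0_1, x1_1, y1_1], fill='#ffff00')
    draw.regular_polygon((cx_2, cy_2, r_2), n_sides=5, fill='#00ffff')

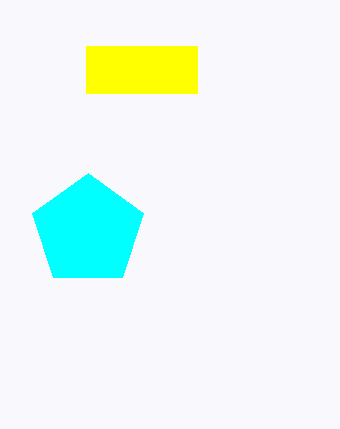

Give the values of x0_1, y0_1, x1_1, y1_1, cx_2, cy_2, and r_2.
x0_1 = 86, y0_1 = 46, x1_1 = 197, y1_1 = 93, cx_2 = 88, cy_2 = 231, r_2 = 58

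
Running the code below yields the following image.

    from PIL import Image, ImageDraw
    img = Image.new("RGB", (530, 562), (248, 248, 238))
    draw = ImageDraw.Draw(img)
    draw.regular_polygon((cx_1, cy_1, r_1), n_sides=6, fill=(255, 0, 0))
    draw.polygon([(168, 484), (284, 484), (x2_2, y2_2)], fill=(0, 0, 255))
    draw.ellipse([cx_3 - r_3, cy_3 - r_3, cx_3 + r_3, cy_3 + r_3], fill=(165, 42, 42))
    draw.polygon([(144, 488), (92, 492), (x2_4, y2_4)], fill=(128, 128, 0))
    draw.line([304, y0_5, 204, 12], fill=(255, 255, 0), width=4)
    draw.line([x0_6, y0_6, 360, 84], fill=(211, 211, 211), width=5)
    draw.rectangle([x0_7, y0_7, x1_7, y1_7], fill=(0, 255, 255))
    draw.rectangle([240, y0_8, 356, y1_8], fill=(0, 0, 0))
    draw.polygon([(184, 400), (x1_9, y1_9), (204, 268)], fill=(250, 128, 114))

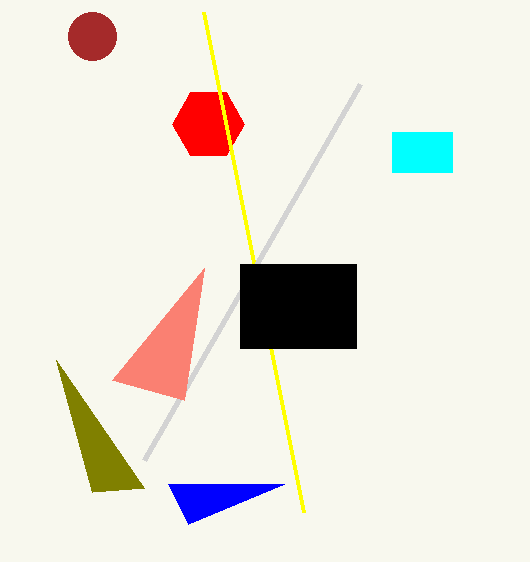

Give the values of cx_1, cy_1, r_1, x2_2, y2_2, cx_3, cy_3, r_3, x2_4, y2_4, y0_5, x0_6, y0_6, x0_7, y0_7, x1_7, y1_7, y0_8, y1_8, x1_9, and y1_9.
cx_1 = 208
cy_1 = 124
r_1 = 36
x2_2 = 188
y2_2 = 524
cx_3 = 92
cy_3 = 36
r_3 = 24
x2_4 = 56
y2_4 = 360
y0_5 = 512
x0_6 = 144
y0_6 = 460
x0_7 = 392
y0_7 = 132
x1_7 = 452
y1_7 = 172
y0_8 = 264
y1_8 = 348
x1_9 = 112
y1_9 = 380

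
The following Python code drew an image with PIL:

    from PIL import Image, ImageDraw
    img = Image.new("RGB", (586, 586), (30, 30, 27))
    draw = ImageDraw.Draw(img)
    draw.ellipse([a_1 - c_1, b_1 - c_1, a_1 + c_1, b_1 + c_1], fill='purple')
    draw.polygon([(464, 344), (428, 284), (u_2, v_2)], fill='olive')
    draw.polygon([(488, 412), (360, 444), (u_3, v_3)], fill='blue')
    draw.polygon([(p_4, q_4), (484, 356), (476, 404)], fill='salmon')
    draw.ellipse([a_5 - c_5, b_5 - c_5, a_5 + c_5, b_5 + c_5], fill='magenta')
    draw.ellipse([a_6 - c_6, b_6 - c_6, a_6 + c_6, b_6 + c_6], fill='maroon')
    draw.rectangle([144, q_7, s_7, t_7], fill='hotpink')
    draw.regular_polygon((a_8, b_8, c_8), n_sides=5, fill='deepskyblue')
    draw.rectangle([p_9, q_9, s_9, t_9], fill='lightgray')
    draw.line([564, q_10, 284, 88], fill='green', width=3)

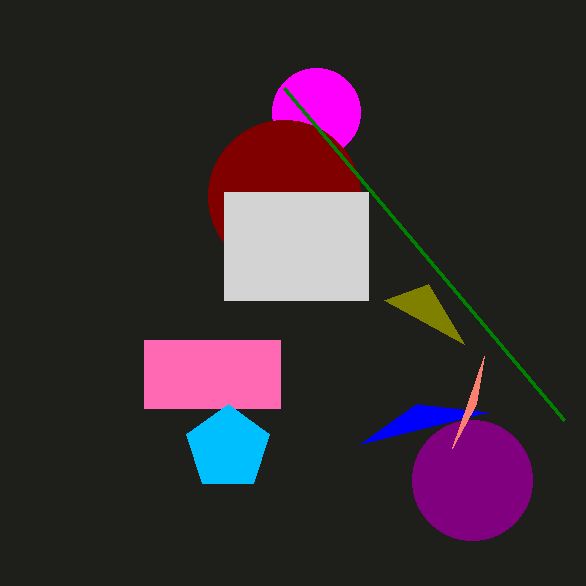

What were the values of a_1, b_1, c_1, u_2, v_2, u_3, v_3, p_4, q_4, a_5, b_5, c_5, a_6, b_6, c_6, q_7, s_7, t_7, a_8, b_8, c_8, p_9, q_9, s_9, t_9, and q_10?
a_1 = 472; b_1 = 480; c_1 = 60; u_2 = 384; v_2 = 300; u_3 = 416; v_3 = 404; p_4 = 452; q_4 = 448; a_5 = 316; b_5 = 112; c_5 = 44; a_6 = 284; b_6 = 196; c_6 = 76; q_7 = 340; s_7 = 280; t_7 = 408; a_8 = 228; b_8 = 448; c_8 = 44; p_9 = 224; q_9 = 192; s_9 = 368; t_9 = 300; q_10 = 420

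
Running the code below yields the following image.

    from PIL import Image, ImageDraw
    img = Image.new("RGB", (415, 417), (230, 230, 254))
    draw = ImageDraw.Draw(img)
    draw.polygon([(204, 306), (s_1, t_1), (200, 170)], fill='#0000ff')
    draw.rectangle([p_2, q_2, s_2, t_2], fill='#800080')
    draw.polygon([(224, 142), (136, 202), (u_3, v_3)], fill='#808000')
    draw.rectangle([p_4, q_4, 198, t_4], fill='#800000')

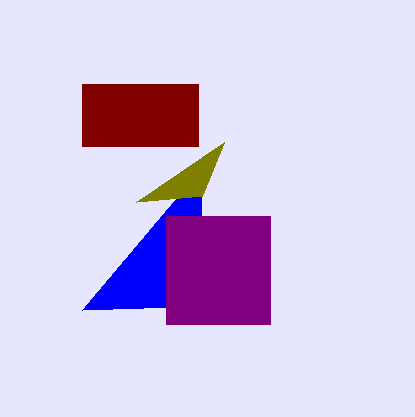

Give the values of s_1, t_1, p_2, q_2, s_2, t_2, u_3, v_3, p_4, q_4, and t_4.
s_1 = 82
t_1 = 310
p_2 = 166
q_2 = 216
s_2 = 270
t_2 = 324
u_3 = 202
v_3 = 196
p_4 = 82
q_4 = 84
t_4 = 146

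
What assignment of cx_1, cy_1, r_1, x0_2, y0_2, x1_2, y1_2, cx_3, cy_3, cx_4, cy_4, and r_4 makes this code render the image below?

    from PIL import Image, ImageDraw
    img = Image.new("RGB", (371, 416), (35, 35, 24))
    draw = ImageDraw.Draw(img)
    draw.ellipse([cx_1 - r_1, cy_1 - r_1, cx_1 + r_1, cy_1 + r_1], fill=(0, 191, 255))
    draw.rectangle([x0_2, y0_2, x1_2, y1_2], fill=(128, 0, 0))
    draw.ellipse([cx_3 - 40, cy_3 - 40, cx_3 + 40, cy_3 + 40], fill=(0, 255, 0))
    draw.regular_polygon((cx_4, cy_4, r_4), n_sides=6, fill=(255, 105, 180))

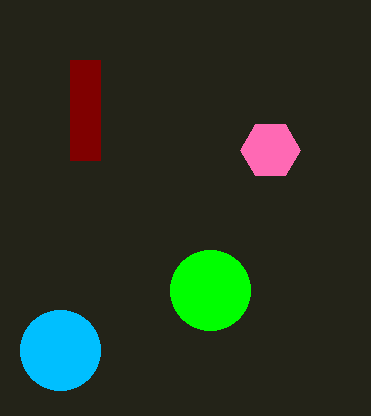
cx_1 = 60; cy_1 = 350; r_1 = 40; x0_2 = 70; y0_2 = 60; x1_2 = 100; y1_2 = 160; cx_3 = 210; cy_3 = 290; cx_4 = 270; cy_4 = 150; r_4 = 30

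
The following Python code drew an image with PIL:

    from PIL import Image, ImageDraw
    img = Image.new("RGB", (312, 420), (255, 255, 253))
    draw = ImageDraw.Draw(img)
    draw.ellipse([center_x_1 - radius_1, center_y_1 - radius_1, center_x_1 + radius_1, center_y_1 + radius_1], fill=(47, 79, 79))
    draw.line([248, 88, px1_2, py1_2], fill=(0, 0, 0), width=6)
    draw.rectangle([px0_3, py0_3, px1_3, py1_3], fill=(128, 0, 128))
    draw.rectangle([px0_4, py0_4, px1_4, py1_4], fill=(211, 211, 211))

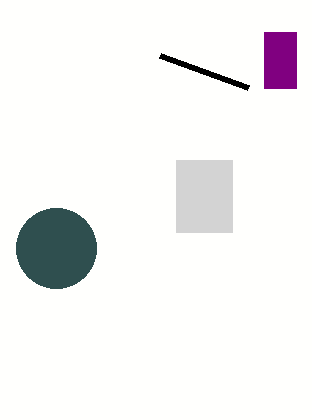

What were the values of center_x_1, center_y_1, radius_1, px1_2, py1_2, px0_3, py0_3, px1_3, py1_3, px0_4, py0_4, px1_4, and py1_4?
center_x_1 = 56; center_y_1 = 248; radius_1 = 40; px1_2 = 160; py1_2 = 56; px0_3 = 264; py0_3 = 32; px1_3 = 296; py1_3 = 88; px0_4 = 176; py0_4 = 160; px1_4 = 232; py1_4 = 232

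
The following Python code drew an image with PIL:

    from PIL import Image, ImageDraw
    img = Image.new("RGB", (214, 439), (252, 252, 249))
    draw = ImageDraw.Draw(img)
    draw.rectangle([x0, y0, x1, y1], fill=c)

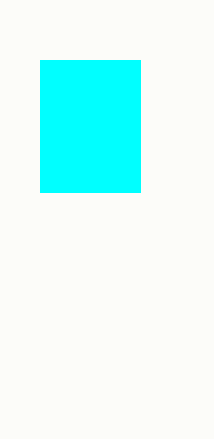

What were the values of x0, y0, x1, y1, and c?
x0 = 40
y0 = 60
x1 = 140
y1 = 192
c = 'cyan'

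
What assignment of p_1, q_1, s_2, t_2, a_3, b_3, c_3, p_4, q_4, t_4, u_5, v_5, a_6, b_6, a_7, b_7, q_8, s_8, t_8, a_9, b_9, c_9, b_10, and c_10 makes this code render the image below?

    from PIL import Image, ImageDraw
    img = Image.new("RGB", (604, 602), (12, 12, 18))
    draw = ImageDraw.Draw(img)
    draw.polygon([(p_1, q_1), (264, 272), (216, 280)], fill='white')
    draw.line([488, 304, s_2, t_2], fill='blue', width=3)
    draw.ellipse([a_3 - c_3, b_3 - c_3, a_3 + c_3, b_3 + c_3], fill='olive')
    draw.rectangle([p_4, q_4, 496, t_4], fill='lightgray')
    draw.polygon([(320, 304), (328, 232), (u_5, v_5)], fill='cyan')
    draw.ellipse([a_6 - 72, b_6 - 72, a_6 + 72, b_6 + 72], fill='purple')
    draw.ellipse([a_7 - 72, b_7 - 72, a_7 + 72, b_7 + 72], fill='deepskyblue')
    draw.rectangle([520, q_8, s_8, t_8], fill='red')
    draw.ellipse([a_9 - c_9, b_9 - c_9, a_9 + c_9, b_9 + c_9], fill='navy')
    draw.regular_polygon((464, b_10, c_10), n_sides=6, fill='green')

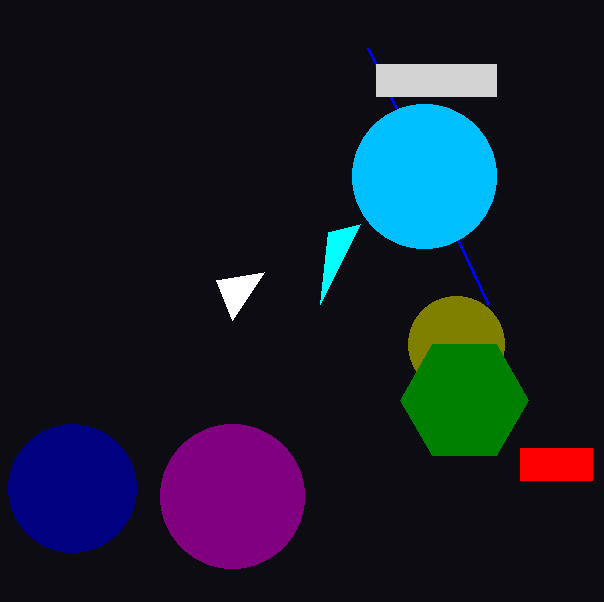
p_1 = 232
q_1 = 320
s_2 = 368
t_2 = 48
a_3 = 456
b_3 = 344
c_3 = 48
p_4 = 376
q_4 = 64
t_4 = 96
u_5 = 360
v_5 = 224
a_6 = 232
b_6 = 496
a_7 = 424
b_7 = 176
q_8 = 448
s_8 = 592
t_8 = 480
a_9 = 72
b_9 = 488
c_9 = 64
b_10 = 400
c_10 = 64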